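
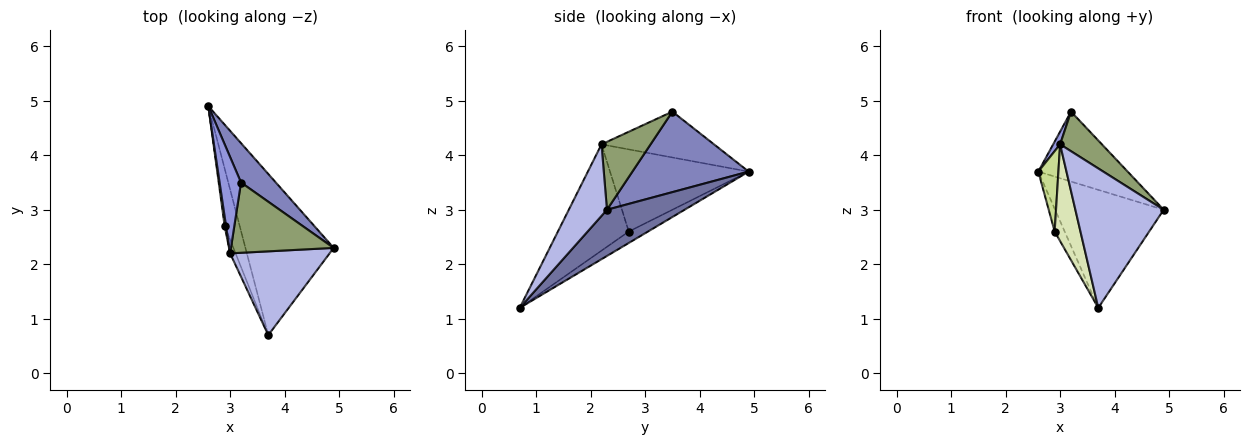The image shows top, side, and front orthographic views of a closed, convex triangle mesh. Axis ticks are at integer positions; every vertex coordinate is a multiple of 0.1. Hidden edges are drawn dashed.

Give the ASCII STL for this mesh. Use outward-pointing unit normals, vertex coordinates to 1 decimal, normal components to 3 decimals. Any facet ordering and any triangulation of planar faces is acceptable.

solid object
 facet normal 0.389 0.544 -0.743
  outer loop
   vertex 3.7 0.7 1.2
   vertex 2.6 4.9 3.7
   vertex 4.9 2.3 3.0
  endloop
 endfacet
 facet normal 0.750 0.576 0.324
  outer loop
   vertex 3.2 3.5 4.8
   vertex 4.9 2.3 3.0
   vertex 2.6 4.9 3.7
  endloop
 endfacet
 facet normal -0.905 -0.056 0.422
  outer loop
   vertex 3.0 2.2 4.2
   vertex 3.2 3.5 4.8
   vertex 2.6 4.9 3.7
  endloop
 endfacet
 facet normal 0.347 -0.804 0.483
  outer loop
   vertex 3.0 2.2 4.2
   vertex 3.7 0.7 1.2
   vertex 4.9 2.3 3.0
  endloop
 endfacet
 facet normal 0.499 -0.425 0.755
  outer loop
   vertex 3.0 2.2 4.2
   vertex 4.9 2.3 3.0
   vertex 3.2 3.5 4.8
  endloop
 endfacet
 facet normal -0.576 0.301 -0.760
  outer loop
   vertex 2.9 2.7 2.6
   vertex 2.6 4.9 3.7
   vertex 3.7 0.7 1.2
  endloop
 endfacet
 facet normal -0.990 -0.143 0.017
  outer loop
   vertex 2.9 2.7 2.6
   vertex 3.0 2.2 4.2
   vertex 2.6 4.9 3.7
  endloop
 endfacet
 facet normal -0.939 -0.342 -0.048
  outer loop
   vertex 2.9 2.7 2.6
   vertex 3.7 0.7 1.2
   vertex 3.0 2.2 4.2
  endloop
 endfacet
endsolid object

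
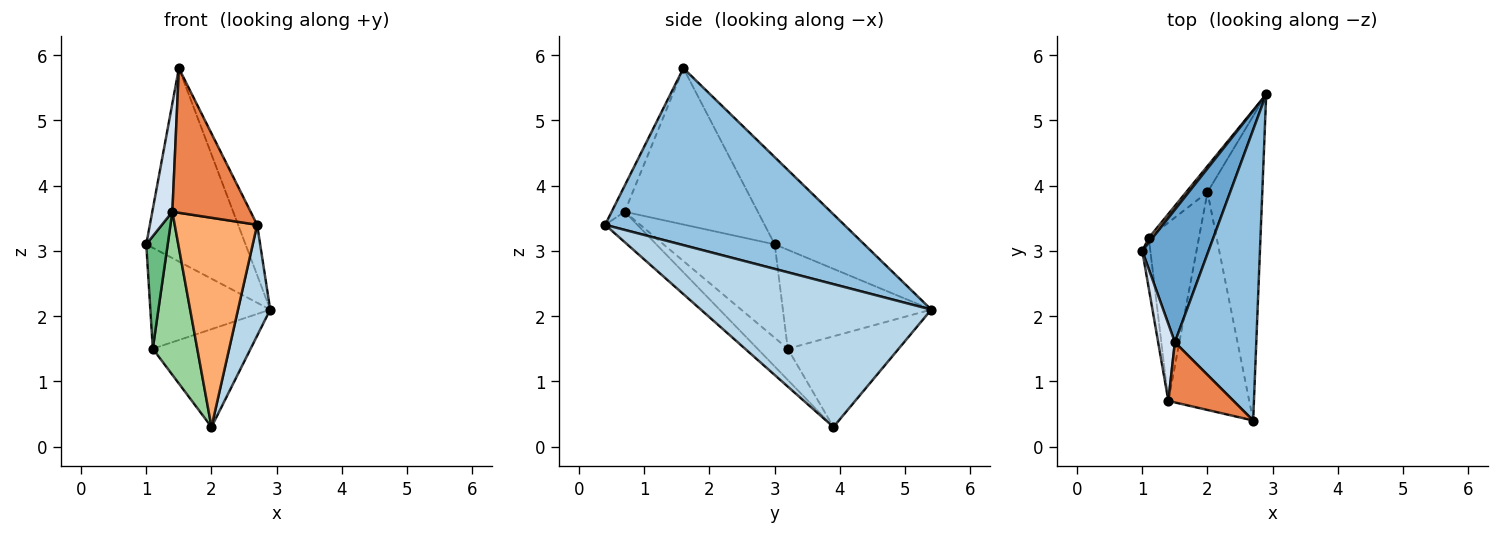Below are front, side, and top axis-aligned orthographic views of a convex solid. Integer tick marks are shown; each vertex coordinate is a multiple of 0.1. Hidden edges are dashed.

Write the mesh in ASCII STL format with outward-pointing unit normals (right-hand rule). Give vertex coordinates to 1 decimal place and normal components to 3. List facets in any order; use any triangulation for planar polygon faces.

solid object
 facet normal -0.597 0.662 0.454
  outer loop
   vertex 1.5 1.6 5.8
   vertex 2.9 5.4 2.1
   vertex 1.0 3.0 3.1
  endloop
 endfacet
 facet normal 0.906 0.072 0.417
  outer loop
   vertex 1.5 1.6 5.8
   vertex 2.7 0.4 3.4
   vertex 2.9 5.4 2.1
  endloop
 endfacet
 facet normal 0.926 -0.129 -0.355
  outer loop
   vertex 2.0 3.9 0.3
   vertex 2.9 5.4 2.1
   vertex 2.7 0.4 3.4
  endloop
 endfacet
 facet normal -0.983 -0.148 0.105
  outer loop
   vertex 1.4 0.7 3.6
   vertex 1.5 1.6 5.8
   vertex 1.0 3.0 3.1
  endloop
 endfacet
 facet normal -0.152 -0.912 0.380
  outer loop
   vertex 1.4 0.7 3.6
   vertex 2.7 0.4 3.4
   vertex 1.5 1.6 5.8
  endloop
 endfacet
 facet normal -0.261 -0.669 -0.696
  outer loop
   vertex 1.4 0.7 3.6
   vertex 2.0 3.9 0.3
   vertex 2.7 0.4 3.4
  endloop
 endfacet
 facet normal -0.778 0.628 0.030
  outer loop
   vertex 1.1 3.2 1.5
   vertex 1.0 3.0 3.1
   vertex 2.9 5.4 2.1
  endloop
 endfacet
 facet normal -0.738 0.652 -0.174
  outer loop
   vertex 1.1 3.2 1.5
   vertex 2.9 5.4 2.1
   vertex 2.0 3.9 0.3
  endloop
 endfacet
 facet normal -0.978 -0.189 -0.085
  outer loop
   vertex 1.1 3.2 1.5
   vertex 1.4 0.7 3.6
   vertex 1.0 3.0 3.1
  endloop
 endfacet
 facet normal -0.417 -0.613 -0.671
  outer loop
   vertex 1.1 3.2 1.5
   vertex 2.0 3.9 0.3
   vertex 1.4 0.7 3.6
  endloop
 endfacet
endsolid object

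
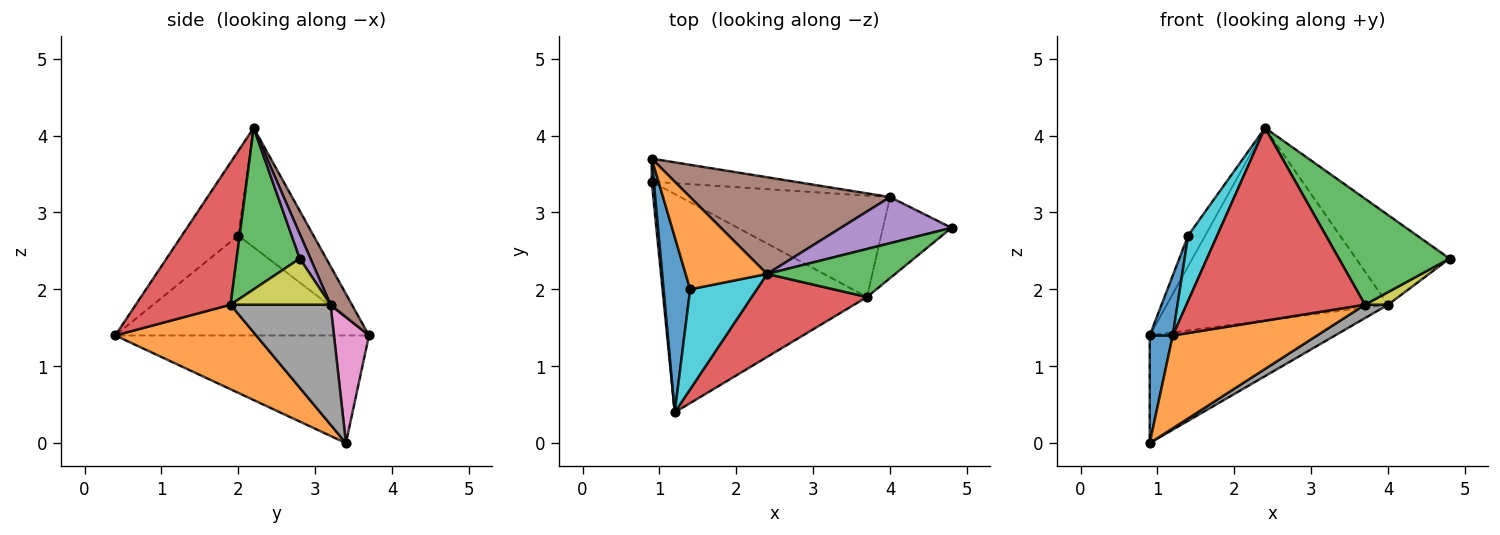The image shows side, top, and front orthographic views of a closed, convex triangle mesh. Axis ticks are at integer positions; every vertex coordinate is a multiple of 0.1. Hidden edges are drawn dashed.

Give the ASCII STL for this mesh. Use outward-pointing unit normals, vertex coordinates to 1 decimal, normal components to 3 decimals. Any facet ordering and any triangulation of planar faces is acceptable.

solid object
 facet normal -0.996 -0.091 0.019
  outer loop
   vertex 0.9 3.7 1.4
   vertex 0.9 3.4 0.0
   vertex 1.2 0.4 1.4
  endloop
 endfacet
 facet normal 0.357 -0.366 -0.860
  outer loop
   vertex 3.7 1.9 1.8
   vertex 1.2 0.4 1.4
   vertex 0.9 3.4 0.0
  endloop
 endfacet
 facet normal 0.461 -0.808 0.366
  outer loop
   vertex 3.7 1.9 1.8
   vertex 4.8 2.8 2.4
   vertex 2.4 2.2 4.1
  endloop
 endfacet
 facet normal 0.438 -0.825 0.355
  outer loop
   vertex 3.7 1.9 1.8
   vertex 2.4 2.2 4.1
   vertex 1.2 0.4 1.4
  endloop
 endfacet
 facet normal 0.101 0.885 0.455
  outer loop
   vertex 4.0 3.2 1.8
   vertex 2.4 2.2 4.1
   vertex 4.8 2.8 2.4
  endloop
 endfacet
 facet normal 0.086 0.890 0.447
  outer loop
   vertex 4.0 3.2 1.8
   vertex 0.9 3.7 1.4
   vertex 2.4 2.2 4.1
  endloop
 endfacet
 facet normal 0.182 0.962 -0.206
  outer loop
   vertex 4.0 3.2 1.8
   vertex 0.9 3.4 0.0
   vertex 0.9 3.7 1.4
  endloop
 endfacet
 facet normal 0.493 -0.114 -0.862
  outer loop
   vertex 4.0 3.2 1.8
   vertex 3.7 1.9 1.8
   vertex 0.9 3.4 0.0
  endloop
 endfacet
 facet normal 0.553 -0.128 -0.823
  outer loop
   vertex 4.0 3.2 1.8
   vertex 4.8 2.8 2.4
   vertex 3.7 1.9 1.8
  endloop
 endfacet
 facet normal -0.728 -0.375 0.574
  outer loop
   vertex 1.4 2.0 2.7
   vertex 1.2 0.4 1.4
   vertex 2.4 2.2 4.1
  endloop
 endfacet
 facet normal -0.963 -0.088 0.256
  outer loop
   vertex 1.4 2.0 2.7
   vertex 0.9 3.7 1.4
   vertex 1.2 0.4 1.4
  endloop
 endfacet
 facet normal -0.812 0.185 0.554
  outer loop
   vertex 1.4 2.0 2.7
   vertex 2.4 2.2 4.1
   vertex 0.9 3.7 1.4
  endloop
 endfacet
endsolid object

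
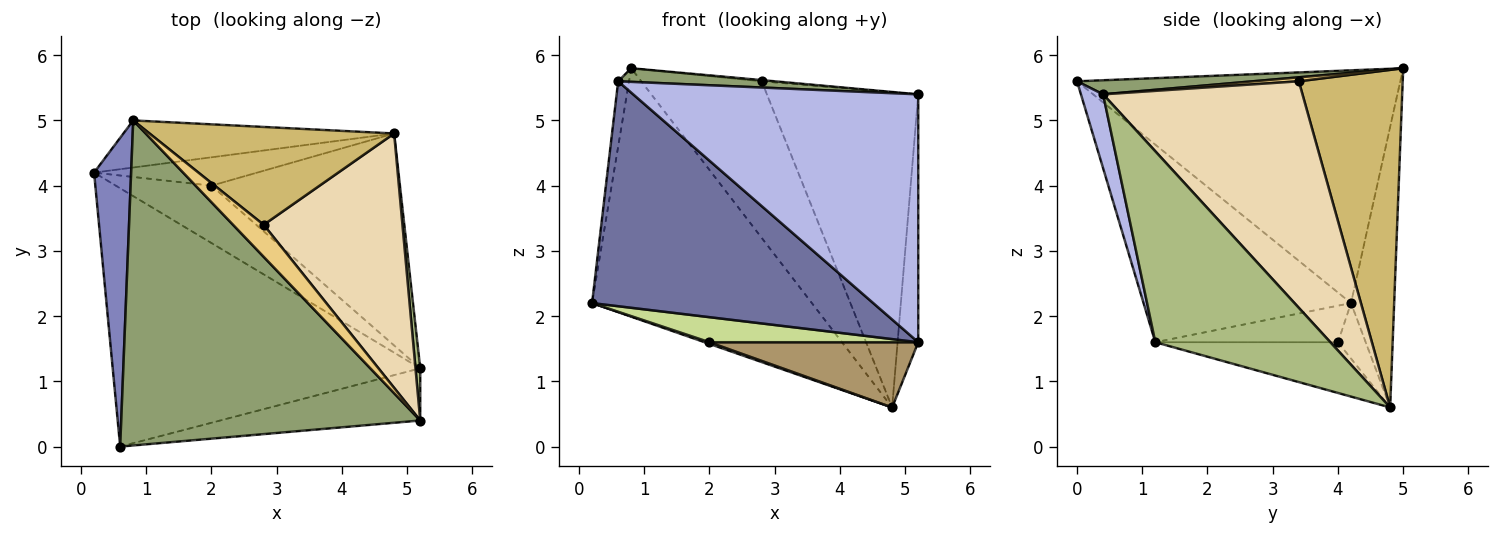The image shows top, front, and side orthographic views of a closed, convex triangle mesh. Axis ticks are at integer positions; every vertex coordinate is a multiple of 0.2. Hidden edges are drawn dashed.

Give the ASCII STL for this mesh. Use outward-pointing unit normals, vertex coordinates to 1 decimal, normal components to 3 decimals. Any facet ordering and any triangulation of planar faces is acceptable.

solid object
 facet normal -0.436 -0.591 -0.679
  outer loop
   vertex 0.6 0.0 5.6
   vertex 0.2 4.2 2.2
   vertex 5.2 1.2 1.6
  endloop
 endfacet
 facet normal -0.987 0.033 0.157
  outer loop
   vertex 0.8 5.0 5.8
   vertex 0.2 4.2 2.2
   vertex 0.6 0.0 5.6
  endloop
 endfacet
 facet normal -0.189 0.965 -0.183
  outer loop
   vertex 4.8 4.8 0.6
   vertex 0.2 4.2 2.2
   vertex 0.8 5.0 5.8
  endloop
 endfacet
 facet normal 0.076 -0.976 -0.205
  outer loop
   vertex 5.2 0.4 5.4
   vertex 0.6 0.0 5.6
   vertex 5.2 1.2 1.6
  endloop
 endfacet
 facet normal 0.047 -0.042 0.998
  outer loop
   vertex 5.2 0.4 5.4
   vertex 0.8 5.0 5.8
   vertex 0.6 0.0 5.6
  endloop
 endfacet
 facet normal 0.993 0.117 0.025
  outer loop
   vertex 5.2 0.4 5.4
   vertex 5.2 1.2 1.6
   vertex 4.8 4.8 0.6
  endloop
 endfacet
 facet normal -0.330 -0.377 -0.865
  outer loop
   vertex 2.0 4.0 1.6
   vertex 5.2 1.2 1.6
   vertex 0.2 4.2 2.2
  endloop
 endfacet
 facet normal -0.321 -0.057 -0.945
  outer loop
   vertex 2.0 4.0 1.6
   vertex 0.2 4.2 2.2
   vertex 4.8 4.8 0.6
  endloop
 endfacet
 facet normal -0.249 -0.285 -0.926
  outer loop
   vertex 2.0 4.0 1.6
   vertex 4.8 4.8 0.6
   vertex 5.2 1.2 1.6
  endloop
 endfacet
 facet normal 0.590 0.684 0.428
  outer loop
   vertex 2.8 3.4 5.6
   vertex 4.8 4.8 0.6
   vertex 0.8 5.0 5.8
  endloop
 endfacet
 facet normal 0.128 0.037 0.991
  outer loop
   vertex 2.8 3.4 5.6
   vertex 0.8 5.0 5.8
   vertex 5.2 0.4 5.4
  endloop
 endfacet
 facet normal 0.716 0.543 0.438
  outer loop
   vertex 2.8 3.4 5.6
   vertex 5.2 0.4 5.4
   vertex 4.8 4.8 0.6
  endloop
 endfacet
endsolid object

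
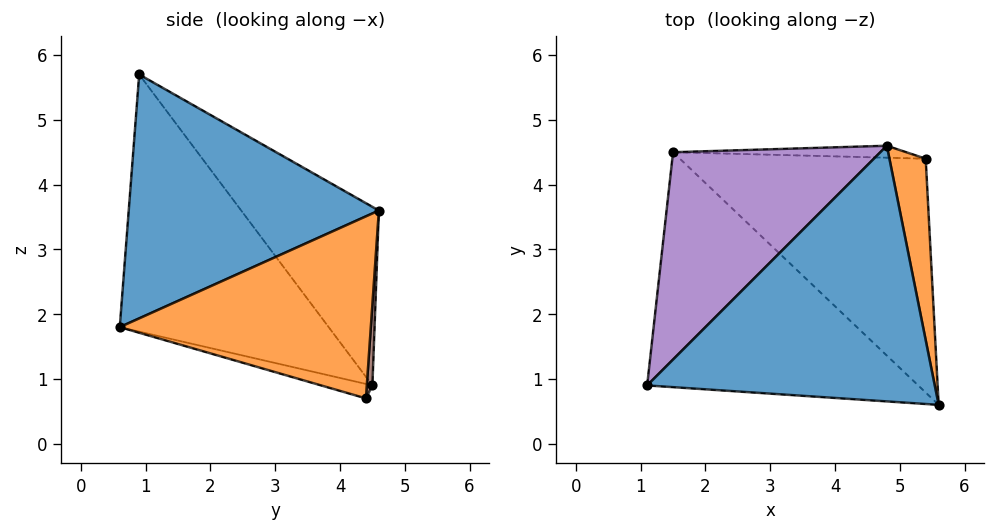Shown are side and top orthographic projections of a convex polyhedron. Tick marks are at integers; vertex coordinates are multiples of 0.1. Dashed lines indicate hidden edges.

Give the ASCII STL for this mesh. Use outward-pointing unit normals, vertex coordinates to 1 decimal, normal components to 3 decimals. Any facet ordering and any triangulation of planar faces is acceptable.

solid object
 facet normal 0.632 -0.209 0.746
  outer loop
   vertex 4.8 4.6 3.6
   vertex 1.1 0.9 5.7
   vertex 5.6 0.6 1.8
  endloop
 endfacet
 facet normal 0.975 0.108 0.194
  outer loop
   vertex 5.4 4.4 0.7
   vertex 4.8 4.6 3.6
   vertex 5.6 0.6 1.8
  endloop
 endfacet
 facet normal -0.514 -0.665 -0.542
  outer loop
   vertex 1.5 4.5 0.9
   vertex 5.6 0.6 1.8
   vertex 1.1 0.9 5.7
  endloop
 endfacet
 facet normal -0.056 -0.280 -0.958
  outer loop
   vertex 1.5 4.5 0.9
   vertex 5.4 4.4 0.7
   vertex 5.6 0.6 1.8
  endloop
 endfacet
 facet normal -0.443 0.735 0.514
  outer loop
   vertex 1.5 4.5 0.9
   vertex 1.1 0.9 5.7
   vertex 4.8 4.6 3.6
  endloop
 endfacet
 facet normal 0.022 0.998 -0.064
  outer loop
   vertex 1.5 4.5 0.9
   vertex 4.8 4.6 3.6
   vertex 5.4 4.4 0.7
  endloop
 endfacet
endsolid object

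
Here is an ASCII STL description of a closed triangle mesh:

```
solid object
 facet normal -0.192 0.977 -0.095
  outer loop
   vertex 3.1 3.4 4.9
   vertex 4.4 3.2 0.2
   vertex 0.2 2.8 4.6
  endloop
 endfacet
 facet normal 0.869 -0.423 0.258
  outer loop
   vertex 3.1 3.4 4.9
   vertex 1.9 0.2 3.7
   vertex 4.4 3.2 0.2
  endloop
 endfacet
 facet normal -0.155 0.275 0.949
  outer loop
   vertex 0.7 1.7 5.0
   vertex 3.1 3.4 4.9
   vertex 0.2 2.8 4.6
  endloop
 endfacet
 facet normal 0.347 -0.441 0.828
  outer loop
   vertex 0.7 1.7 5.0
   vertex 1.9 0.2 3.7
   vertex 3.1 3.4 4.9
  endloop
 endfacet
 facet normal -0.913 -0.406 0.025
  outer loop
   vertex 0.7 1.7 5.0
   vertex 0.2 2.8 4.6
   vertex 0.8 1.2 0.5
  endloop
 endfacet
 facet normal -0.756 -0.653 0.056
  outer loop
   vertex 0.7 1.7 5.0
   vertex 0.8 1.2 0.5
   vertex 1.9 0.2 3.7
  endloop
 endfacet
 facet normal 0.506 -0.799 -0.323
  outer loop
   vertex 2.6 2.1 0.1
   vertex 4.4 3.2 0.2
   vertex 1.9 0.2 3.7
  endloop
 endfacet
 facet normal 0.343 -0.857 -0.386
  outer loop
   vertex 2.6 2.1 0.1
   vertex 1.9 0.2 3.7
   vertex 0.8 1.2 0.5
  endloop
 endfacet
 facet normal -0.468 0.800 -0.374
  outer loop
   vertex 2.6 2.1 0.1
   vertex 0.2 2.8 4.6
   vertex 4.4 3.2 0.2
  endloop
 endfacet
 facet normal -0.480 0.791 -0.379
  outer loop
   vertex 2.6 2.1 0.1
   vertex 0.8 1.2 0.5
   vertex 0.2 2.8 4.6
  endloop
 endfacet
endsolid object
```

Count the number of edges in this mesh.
15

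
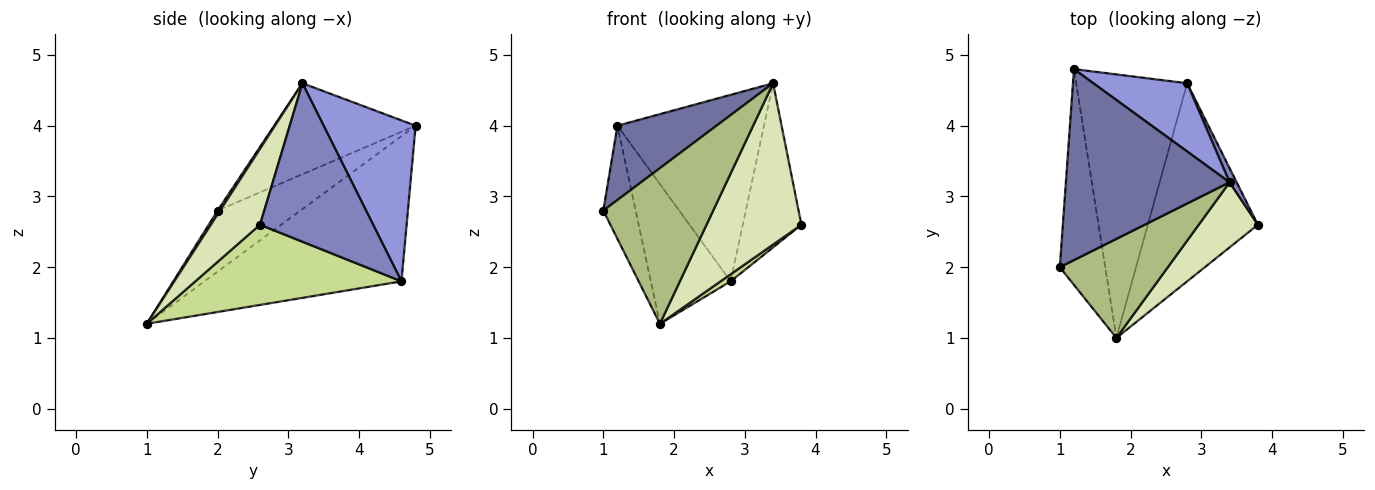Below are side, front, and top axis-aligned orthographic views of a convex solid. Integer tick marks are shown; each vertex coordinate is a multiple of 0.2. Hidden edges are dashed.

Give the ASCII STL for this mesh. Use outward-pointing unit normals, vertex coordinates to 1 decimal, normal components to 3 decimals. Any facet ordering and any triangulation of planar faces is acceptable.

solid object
 facet normal -0.460 -0.322 0.828
  outer loop
   vertex 3.4 3.2 4.6
   vertex 1.2 4.8 4.0
   vertex 1.0 2.0 2.8
  endloop
 endfacet
 facet normal 0.887 0.459 0.040
  outer loop
   vertex 2.8 4.6 1.8
   vertex 3.4 3.2 4.6
   vertex 3.8 2.6 2.6
  endloop
 endfacet
 facet normal 0.508 0.809 0.296
  outer loop
   vertex 2.8 4.6 1.8
   vertex 1.2 4.8 4.0
   vertex 3.4 3.2 4.6
  endloop
 endfacet
 facet normal -0.766 0.299 -0.570
  outer loop
   vertex 1.8 1.0 1.2
   vertex 1.0 2.0 2.8
   vertex 1.2 4.8 4.0
  endloop
 endfacet
 facet normal -0.756 0.306 -0.578
  outer loop
   vertex 1.8 1.0 1.2
   vertex 1.2 4.8 4.0
   vertex 2.8 4.6 1.8
  endloop
 endfacet
 facet normal 0.019 -0.844 0.537
  outer loop
   vertex 1.8 1.0 1.2
   vertex 3.4 3.2 4.6
   vertex 1.0 2.0 2.8
  endloop
 endfacet
 facet normal 0.589 -0.029 -0.808
  outer loop
   vertex 1.8 1.0 1.2
   vertex 2.8 4.6 1.8
   vertex 3.8 2.6 2.6
  endloop
 endfacet
 facet normal 0.433 -0.836 0.337
  outer loop
   vertex 1.8 1.0 1.2
   vertex 3.8 2.6 2.6
   vertex 3.4 3.2 4.6
  endloop
 endfacet
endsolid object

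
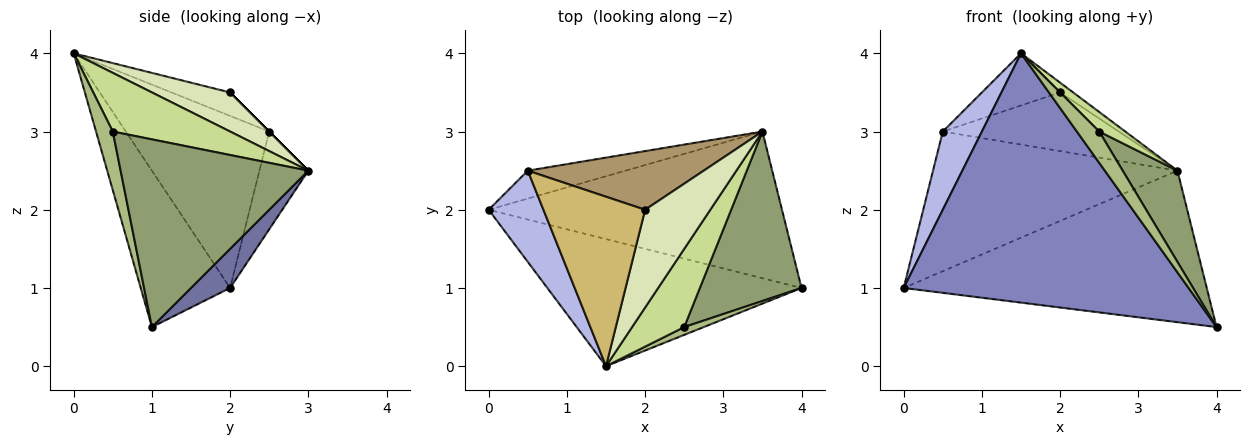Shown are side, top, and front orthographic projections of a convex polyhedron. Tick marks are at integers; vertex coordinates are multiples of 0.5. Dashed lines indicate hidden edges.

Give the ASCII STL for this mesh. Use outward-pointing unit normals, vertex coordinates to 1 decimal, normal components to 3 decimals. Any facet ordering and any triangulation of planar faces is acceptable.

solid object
 facet normal 0.092 0.716 -0.692
  outer loop
   vertex 3.5 3.0 2.5
   vertex 4.0 1.0 0.5
   vertex 0.0 2.0 1.0
  endloop
 endfacet
 facet normal -0.269 -0.858 -0.437
  outer loop
   vertex 1.5 0.0 4.0
   vertex 0.0 2.0 1.0
   vertex 4.0 1.0 0.5
  endloop
 endfacet
 facet normal -0.192 0.962 -0.192
  outer loop
   vertex 0.5 2.5 3.0
   vertex 3.5 3.0 2.5
   vertex 0.0 2.0 1.0
  endloop
 endfacet
 facet normal -0.922 -0.252 0.293
  outer loop
   vertex 0.5 2.5 3.0
   vertex 0.0 2.0 1.0
   vertex 1.5 0.0 4.0
  endloop
 endfacet
 facet normal 0.852 -0.248 0.461
  outer loop
   vertex 2.5 0.5 3.0
   vertex 4.0 1.0 0.5
   vertex 3.5 3.0 2.5
  endloop
 endfacet
 facet normal 0.588 -0.784 0.196
  outer loop
   vertex 2.5 0.5 3.0
   vertex 1.5 0.0 4.0
   vertex 4.0 1.0 0.5
  endloop
 endfacet
 facet normal 0.737 -0.164 0.655
  outer loop
   vertex 2.5 0.5 3.0
   vertex 3.5 3.0 2.5
   vertex 1.5 0.0 4.0
  endloop
 endfacet
 facet normal 0.513 0.085 0.854
  outer loop
   vertex 2.0 2.0 3.5
   vertex 1.5 0.0 4.0
   vertex 3.5 3.0 2.5
  endloop
 endfacet
 facet normal 0.000 0.707 0.707
  outer loop
   vertex 2.0 2.0 3.5
   vertex 3.5 3.0 2.5
   vertex 0.5 2.5 3.0
  endloop
 endfacet
 facet normal -0.215 0.287 0.933
  outer loop
   vertex 2.0 2.0 3.5
   vertex 0.5 2.5 3.0
   vertex 1.5 0.0 4.0
  endloop
 endfacet
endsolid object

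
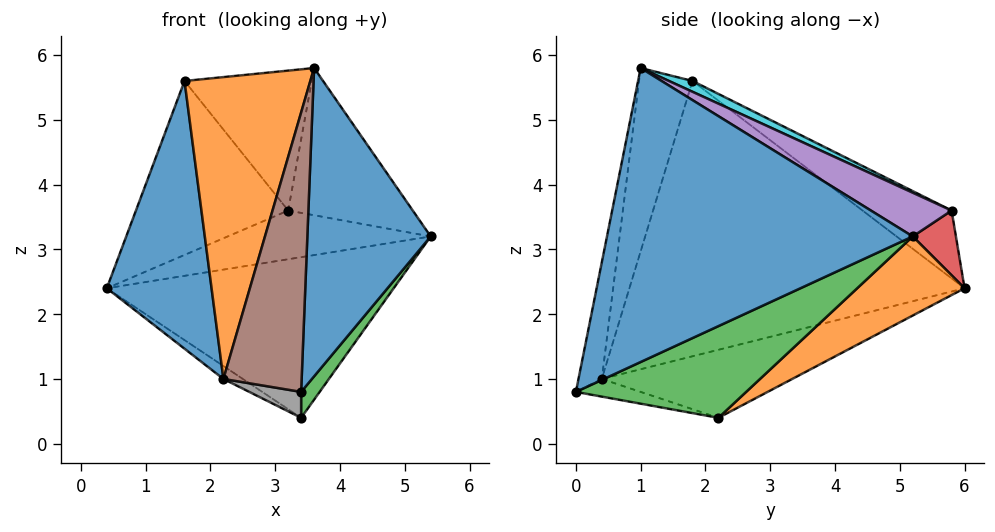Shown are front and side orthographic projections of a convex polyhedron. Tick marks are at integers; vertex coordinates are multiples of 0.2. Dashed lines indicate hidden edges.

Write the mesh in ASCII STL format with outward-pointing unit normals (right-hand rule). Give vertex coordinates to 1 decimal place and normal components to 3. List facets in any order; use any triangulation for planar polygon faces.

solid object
 facet normal 0.927 -0.374 0.038
  outer loop
   vertex 3.6 1.0 5.8
   vertex 3.4 0.0 0.8
   vertex 5.4 5.2 3.2
  endloop
 endfacet
 facet normal 0.219 0.584 -0.782
  outer loop
   vertex 3.4 2.2 0.4
   vertex 0.4 6.0 2.4
   vertex 5.4 5.2 3.2
  endloop
 endfacet
 facet normal 0.855 -0.093 -0.511
  outer loop
   vertex 3.4 2.2 0.4
   vertex 5.4 5.2 3.2
   vertex 3.4 0.0 0.8
  endloop
 endfacet
 facet normal 0.198 0.931 -0.307
  outer loop
   vertex 3.2 5.8 3.6
   vertex 5.4 5.2 3.2
   vertex 0.4 6.0 2.4
  endloop
 endfacet
 facet normal 0.272 0.420 0.866
  outer loop
   vertex 3.2 5.8 3.6
   vertex 3.6 1.0 5.8
   vertex 5.4 5.2 3.2
  endloop
 endfacet
 facet normal -0.280 -0.939 0.199
  outer loop
   vertex 2.2 0.4 1.0
   vertex 3.4 0.0 0.8
   vertex 3.6 1.0 5.8
  endloop
 endfacet
 facet normal -0.508 0.052 -0.860
  outer loop
   vertex 2.2 0.4 1.0
   vertex 0.4 6.0 2.4
   vertex 3.4 2.2 0.4
  endloop
 endfacet
 facet normal -0.218 -0.175 -0.960
  outer loop
   vertex 2.2 0.4 1.0
   vertex 3.4 2.2 0.4
   vertex 3.4 0.0 0.8
  endloop
 endfacet
 facet normal -0.305 0.521 0.798
  outer loop
   vertex 1.6 1.8 5.6
   vertex 3.2 5.8 3.6
   vertex 0.4 6.0 2.4
  endloop
 endfacet
 facet normal 0.078 0.421 0.904
  outer loop
   vertex 1.6 1.8 5.6
   vertex 3.6 1.0 5.8
   vertex 3.2 5.8 3.6
  endloop
 endfacet
 facet normal -0.954 -0.298 -0.034
  outer loop
   vertex 1.6 1.8 5.6
   vertex 0.4 6.0 2.4
   vertex 2.2 0.4 1.0
  endloop
 endfacet
 facet normal -0.381 -0.897 0.223
  outer loop
   vertex 1.6 1.8 5.6
   vertex 2.2 0.4 1.0
   vertex 3.6 1.0 5.8
  endloop
 endfacet
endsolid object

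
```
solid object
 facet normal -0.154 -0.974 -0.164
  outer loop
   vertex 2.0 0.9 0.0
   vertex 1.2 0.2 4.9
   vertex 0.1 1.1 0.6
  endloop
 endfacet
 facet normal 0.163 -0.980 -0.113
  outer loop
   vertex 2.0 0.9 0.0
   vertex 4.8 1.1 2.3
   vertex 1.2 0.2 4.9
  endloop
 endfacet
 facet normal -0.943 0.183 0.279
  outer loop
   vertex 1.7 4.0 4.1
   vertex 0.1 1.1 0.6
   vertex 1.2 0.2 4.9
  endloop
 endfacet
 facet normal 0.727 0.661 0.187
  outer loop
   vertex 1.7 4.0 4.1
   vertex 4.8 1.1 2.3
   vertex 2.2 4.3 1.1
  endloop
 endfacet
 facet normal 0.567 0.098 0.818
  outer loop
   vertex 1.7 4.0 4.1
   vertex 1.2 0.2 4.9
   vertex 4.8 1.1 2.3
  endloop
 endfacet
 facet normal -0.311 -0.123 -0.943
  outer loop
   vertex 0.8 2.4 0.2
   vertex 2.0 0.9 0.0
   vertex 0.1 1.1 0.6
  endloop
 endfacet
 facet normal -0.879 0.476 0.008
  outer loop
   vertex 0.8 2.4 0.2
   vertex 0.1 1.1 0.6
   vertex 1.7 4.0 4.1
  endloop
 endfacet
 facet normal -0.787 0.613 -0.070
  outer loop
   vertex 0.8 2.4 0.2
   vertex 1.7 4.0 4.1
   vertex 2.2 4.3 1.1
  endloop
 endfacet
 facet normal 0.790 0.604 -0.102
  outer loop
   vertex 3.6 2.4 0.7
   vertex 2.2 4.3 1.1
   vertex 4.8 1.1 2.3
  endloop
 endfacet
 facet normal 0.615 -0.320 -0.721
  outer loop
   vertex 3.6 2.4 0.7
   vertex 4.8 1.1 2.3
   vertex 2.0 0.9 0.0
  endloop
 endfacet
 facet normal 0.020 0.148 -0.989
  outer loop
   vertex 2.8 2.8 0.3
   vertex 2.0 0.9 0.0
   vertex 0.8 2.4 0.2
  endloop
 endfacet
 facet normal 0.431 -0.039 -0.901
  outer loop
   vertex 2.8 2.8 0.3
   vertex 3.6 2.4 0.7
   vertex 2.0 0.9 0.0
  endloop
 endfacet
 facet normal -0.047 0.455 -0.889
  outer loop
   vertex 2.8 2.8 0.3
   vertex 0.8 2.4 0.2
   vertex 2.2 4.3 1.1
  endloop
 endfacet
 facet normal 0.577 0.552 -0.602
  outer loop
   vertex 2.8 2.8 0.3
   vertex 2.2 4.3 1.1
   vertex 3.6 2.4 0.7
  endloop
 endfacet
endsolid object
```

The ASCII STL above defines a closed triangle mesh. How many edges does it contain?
21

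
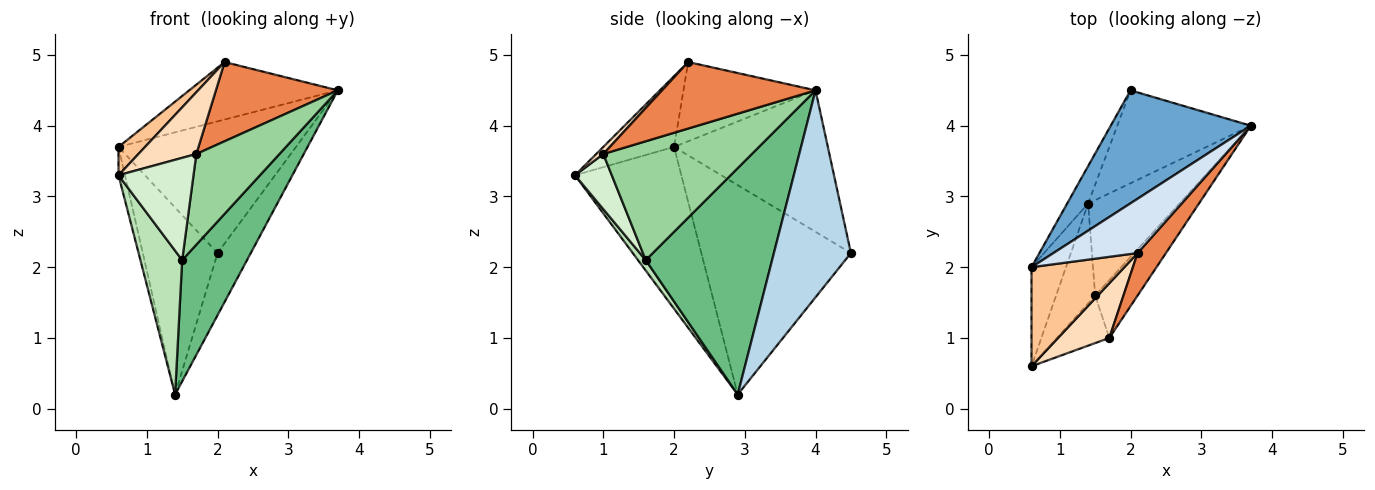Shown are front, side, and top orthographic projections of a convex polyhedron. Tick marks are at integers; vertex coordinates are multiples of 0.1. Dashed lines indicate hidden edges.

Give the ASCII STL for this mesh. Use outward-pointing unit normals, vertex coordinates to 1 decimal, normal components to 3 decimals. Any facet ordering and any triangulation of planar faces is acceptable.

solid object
 facet normal -0.549 0.634 0.544
  outer loop
   vertex 2.0 4.5 2.2
   vertex 0.6 2.0 3.7
   vertex 3.7 4.0 4.5
  endloop
 endfacet
 facet normal -0.891 0.445 -0.089
  outer loop
   vertex 1.4 2.9 0.2
   vertex 0.6 2.0 3.7
   vertex 2.0 4.5 2.2
  endloop
 endfacet
 facet normal 0.790 0.341 -0.510
  outer loop
   vertex 1.4 2.9 0.2
   vertex 2.0 4.5 2.2
   vertex 3.7 4.0 4.5
  endloop
 endfacet
 facet normal -0.543 0.611 0.577
  outer loop
   vertex 2.1 2.2 4.9
   vertex 3.7 4.0 4.5
   vertex 0.6 2.0 3.7
  endloop
 endfacet
 facet normal 0.743 -0.590 0.316
  outer loop
   vertex 2.1 2.2 4.9
   vertex 1.7 1.0 3.6
   vertex 3.7 4.0 4.5
  endloop
 endfacet
 facet normal -0.976 0.059 -0.208
  outer loop
   vertex 0.6 0.6 3.3
   vertex 0.6 2.0 3.7
   vertex 1.4 2.9 0.2
  endloop
 endfacet
 facet normal -0.591 -0.222 0.776
  outer loop
   vertex 0.6 0.6 3.3
   vertex 2.1 2.2 4.9
   vertex 0.6 2.0 3.7
  endloop
 endfacet
 facet normal 0.091 -0.746 0.660
  outer loop
   vertex 0.6 0.6 3.3
   vertex 1.7 1.0 3.6
   vertex 2.1 2.2 4.9
  endloop
 endfacet
 facet normal 0.837 -0.430 -0.338
  outer loop
   vertex 1.5 1.6 2.1
   vertex 1.4 2.9 0.2
   vertex 3.7 4.0 4.5
  endloop
 endfacet
 facet normal 0.833 -0.466 -0.298
  outer loop
   vertex 1.5 1.6 2.1
   vertex 3.7 4.0 4.5
   vertex 1.7 1.0 3.6
  endloop
 endfacet
 facet normal 0.151 -0.812 -0.564
  outer loop
   vertex 1.5 1.6 2.1
   vertex 0.6 0.6 3.3
   vertex 1.4 2.9 0.2
  endloop
 endfacet
 facet normal 0.406 -0.828 -0.386
  outer loop
   vertex 1.5 1.6 2.1
   vertex 1.7 1.0 3.6
   vertex 0.6 0.6 3.3
  endloop
 endfacet
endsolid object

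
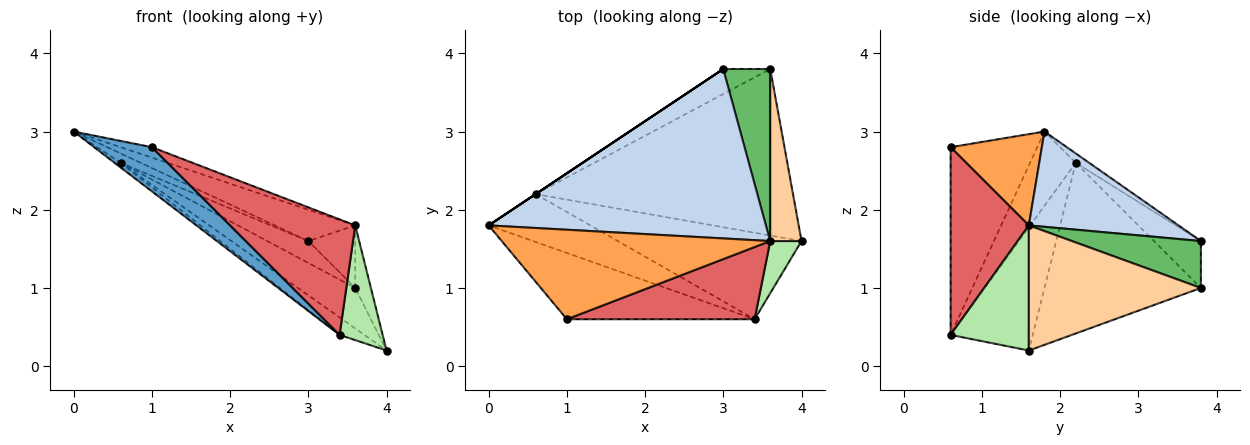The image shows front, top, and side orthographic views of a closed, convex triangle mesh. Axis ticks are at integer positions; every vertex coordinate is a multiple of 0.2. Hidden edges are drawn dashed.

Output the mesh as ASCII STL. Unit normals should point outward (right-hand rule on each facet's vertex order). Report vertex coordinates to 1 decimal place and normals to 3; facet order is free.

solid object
 facet normal -0.640 -0.426 -0.640
  outer loop
   vertex 3.4 0.6 0.4
   vertex 1.0 0.6 2.8
   vertex 0.0 1.8 3.0
  endloop
 endfacet
 facet normal 0.320 0.172 0.932
  outer loop
   vertex 3.6 1.6 1.8
   vertex 3.0 3.8 1.6
   vertex 0.0 1.8 3.0
  endloop
 endfacet
 facet normal 0.320 0.110 0.941
  outer loop
   vertex 3.6 1.6 1.8
   vertex 0.0 1.8 3.0
   vertex 1.0 0.6 2.8
  endloop
 endfacet
 facet normal 0.966 0.088 0.242
  outer loop
   vertex 3.6 1.6 1.8
   vertex 4.0 1.6 0.2
   vertex 3.6 3.8 1.0
  endloop
 endfacet
 facet normal 0.685 0.249 0.685
  outer loop
   vertex 3.6 1.6 1.8
   vertex 3.6 3.8 1.0
   vertex 3.0 3.8 1.6
  endloop
 endfacet
 facet normal 0.856 -0.471 0.214
  outer loop
   vertex 3.6 1.6 1.8
   vertex 3.4 0.6 0.4
   vertex 4.0 1.6 0.2
  endloop
 endfacet
 facet normal 0.468 -0.749 0.468
  outer loop
   vertex 3.6 1.6 1.8
   vertex 1.0 0.6 2.8
   vertex 3.4 0.6 0.4
  endloop
 endfacet
 facet normal -0.542 0.199 -0.817
  outer loop
   vertex 0.6 2.2 2.6
   vertex 3.6 3.8 1.0
   vertex 4.0 1.6 0.2
  endloop
 endfacet
 facet normal -0.588 0.077 -0.805
  outer loop
   vertex 0.6 2.2 2.6
   vertex 3.4 0.6 0.4
   vertex 0.0 1.8 3.0
  endloop
 endfacet
 facet normal -0.549 0.166 -0.819
  outer loop
   vertex 0.6 2.2 2.6
   vertex 4.0 1.6 0.2
   vertex 3.4 0.6 0.4
  endloop
 endfacet
 facet normal -0.555 0.832 0.000
  outer loop
   vertex 0.6 2.2 2.6
   vertex 0.0 1.8 3.0
   vertex 3.0 3.8 1.6
  endloop
 endfacet
 facet normal -0.601 0.526 -0.601
  outer loop
   vertex 0.6 2.2 2.6
   vertex 3.0 3.8 1.6
   vertex 3.6 3.8 1.0
  endloop
 endfacet
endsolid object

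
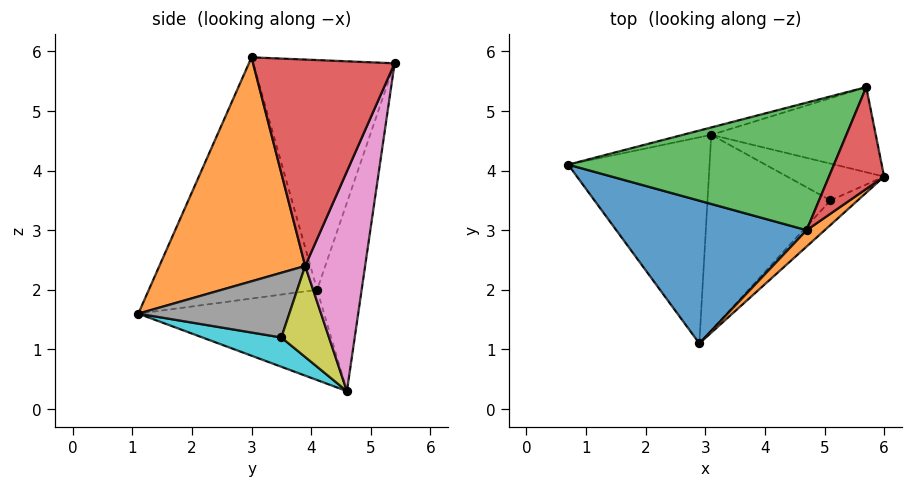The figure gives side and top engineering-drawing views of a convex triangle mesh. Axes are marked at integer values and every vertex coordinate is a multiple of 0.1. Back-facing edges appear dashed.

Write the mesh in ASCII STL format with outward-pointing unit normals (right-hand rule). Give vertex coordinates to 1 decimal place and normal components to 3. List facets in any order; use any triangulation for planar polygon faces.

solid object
 facet normal -0.656 -0.550 0.517
  outer loop
   vertex 4.7 3.0 5.9
   vertex 0.7 4.1 2.0
   vertex 2.9 1.1 1.6
  endloop
 endfacet
 facet normal 0.662 -0.748 0.053
  outer loop
   vertex 4.7 3.0 5.9
   vertex 2.9 1.1 1.6
   vertex 6.0 3.9 2.4
  endloop
 endfacet
 facet normal -0.626 0.291 0.724
  outer loop
   vertex 5.7 5.4 5.8
   vertex 0.7 4.1 2.0
   vertex 4.7 3.0 5.9
  endloop
 endfacet
 facet normal 0.900 -0.365 0.240
  outer loop
   vertex 5.7 5.4 5.8
   vertex 4.7 3.0 5.9
   vertex 6.0 3.9 2.4
  endloop
 endfacet
 facet normal -0.518 -0.272 -0.811
  outer loop
   vertex 3.1 4.6 0.3
   vertex 2.9 1.1 1.6
   vertex 0.7 4.1 2.0
  endloop
 endfacet
 facet normal -0.227 0.973 -0.034
  outer loop
   vertex 3.1 4.6 0.3
   vertex 0.7 4.1 2.0
   vertex 5.7 5.4 5.8
  endloop
 endfacet
 facet normal 0.440 0.835 -0.330
  outer loop
   vertex 3.1 4.6 0.3
   vertex 5.7 5.4 5.8
   vertex 6.0 3.9 2.4
  endloop
 endfacet
 facet normal 0.682 -0.673 -0.287
  outer loop
   vertex 5.1 3.5 1.2
   vertex 6.0 3.9 2.4
   vertex 2.9 1.1 1.6
  endloop
 endfacet
 facet normal 0.574 0.544 -0.612
  outer loop
   vertex 5.1 3.5 1.2
   vertex 3.1 4.6 0.3
   vertex 6.0 3.9 2.4
  endloop
 endfacet
 facet normal 0.217 -0.351 -0.911
  outer loop
   vertex 5.1 3.5 1.2
   vertex 2.9 1.1 1.6
   vertex 3.1 4.6 0.3
  endloop
 endfacet
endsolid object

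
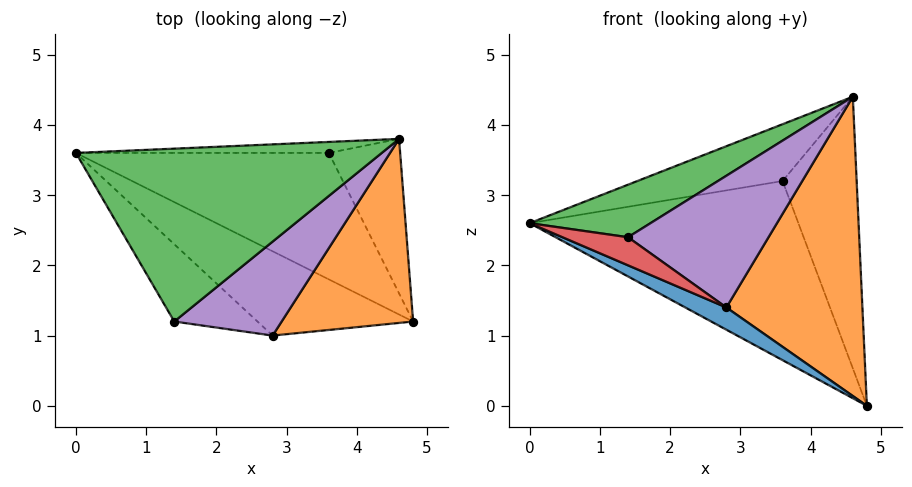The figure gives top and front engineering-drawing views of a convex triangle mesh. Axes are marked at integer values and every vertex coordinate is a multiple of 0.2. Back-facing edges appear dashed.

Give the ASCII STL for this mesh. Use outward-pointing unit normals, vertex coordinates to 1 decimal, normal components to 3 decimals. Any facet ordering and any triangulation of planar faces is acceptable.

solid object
 facet normal -0.546 -0.214 -0.810
  outer loop
   vertex 2.8 1.0 1.4
   vertex 0.0 3.6 2.6
   vertex 4.8 1.2 0.0
  endloop
 endfacet
 facet normal 0.412 -0.776 0.477
  outer loop
   vertex 2.8 1.0 1.4
   vertex 4.8 1.2 0.0
   vertex 4.6 3.8 4.4
  endloop
 endfacet
 facet normal -0.340 -0.273 0.900
  outer loop
   vertex 1.4 1.2 2.4
   vertex 4.6 3.8 4.4
   vertex 0.0 3.6 2.6
  endloop
 endfacet
 facet normal -0.584 -0.277 -0.763
  outer loop
   vertex 1.4 1.2 2.4
   vertex 0.0 3.6 2.6
   vertex 2.8 1.0 1.4
  endloop
 endfacet
 facet normal 0.286 -0.780 0.556
  outer loop
   vertex 1.4 1.2 2.4
   vertex 2.8 1.0 1.4
   vertex 4.6 3.8 4.4
  endloop
 endfacet
 facet normal 0.096 0.813 -0.574
  outer loop
   vertex 3.6 3.6 3.2
   vertex 4.8 1.2 0.0
   vertex 0.0 3.6 2.6
  endloop
 endfacet
 facet normal 0.032 0.981 -0.190
  outer loop
   vertex 3.6 3.6 3.2
   vertex 0.0 3.6 2.6
   vertex 4.6 3.8 4.4
  endloop
 endfacet
 facet normal 0.387 0.801 -0.456
  outer loop
   vertex 3.6 3.6 3.2
   vertex 4.6 3.8 4.4
   vertex 4.8 1.2 0.0
  endloop
 endfacet
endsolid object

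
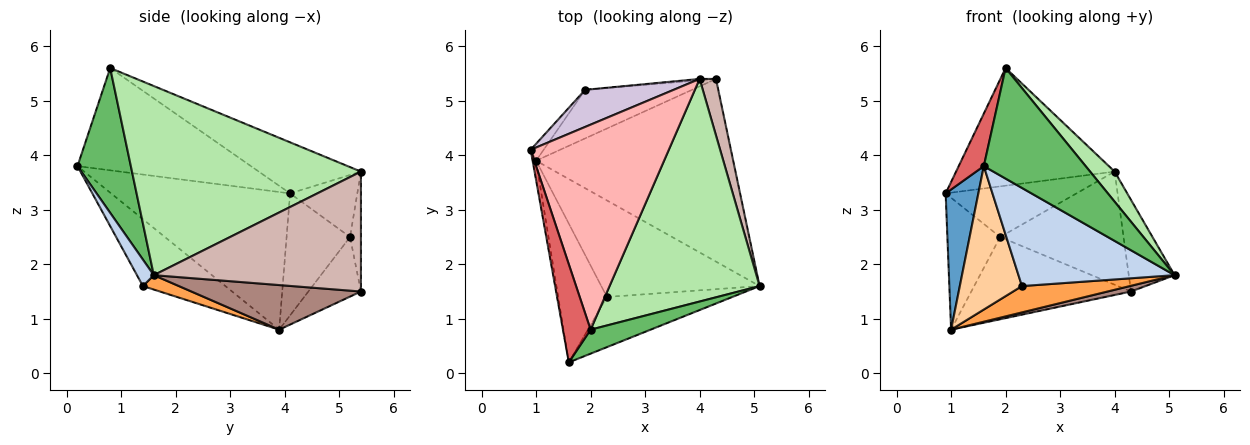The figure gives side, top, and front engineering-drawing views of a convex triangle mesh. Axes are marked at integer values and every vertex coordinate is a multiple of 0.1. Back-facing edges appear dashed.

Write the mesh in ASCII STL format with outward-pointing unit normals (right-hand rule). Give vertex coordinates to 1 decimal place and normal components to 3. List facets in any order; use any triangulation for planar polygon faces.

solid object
 facet normal -0.983 -0.180 -0.025
  outer loop
   vertex 1.0 3.9 0.8
   vertex 1.6 0.2 3.8
   vertex 0.9 4.1 3.3
  endloop
 endfacet
 facet normal 0.096 -0.886 -0.453
  outer loop
   vertex 2.3 1.4 1.6
   vertex 5.1 1.6 1.8
   vertex 1.6 0.2 3.8
  endloop
 endfacet
 facet normal 0.087 -0.262 -0.961
  outer loop
   vertex 2.3 1.4 1.6
   vertex 1.0 3.9 0.8
   vertex 5.1 1.6 1.8
  endloop
 endfacet
 facet normal -0.690 -0.520 -0.503
  outer loop
   vertex 2.3 1.4 1.6
   vertex 1.6 0.2 3.8
   vertex 1.0 3.9 0.8
  endloop
 endfacet
 facet normal 0.456 -0.870 0.189
  outer loop
   vertex 2.0 0.8 5.6
   vertex 1.6 0.2 3.8
   vertex 5.1 1.6 1.8
  endloop
 endfacet
 facet normal 0.781 -0.084 0.619
  outer loop
   vertex 2.0 0.8 5.6
   vertex 5.1 1.6 1.8
   vertex 4.0 5.4 3.7
  endloop
 endfacet
 facet normal -0.956 -0.138 0.259
  outer loop
   vertex 2.0 0.8 5.6
   vertex 0.9 4.1 3.3
   vertex 1.6 0.2 3.8
  endloop
 endfacet
 facet normal -0.305 0.474 0.826
  outer loop
   vertex 2.0 0.8 5.6
   vertex 4.0 5.4 3.7
   vertex 0.9 4.1 3.3
  endloop
 endfacet
 facet normal -0.766 0.637 -0.082
  outer loop
   vertex 1.9 5.2 2.5
   vertex 1.0 3.9 0.8
   vertex 0.9 4.1 3.3
  endloop
 endfacet
 facet normal -0.383 0.745 0.546
  outer loop
   vertex 1.9 5.2 2.5
   vertex 0.9 4.1 3.3
   vertex 4.0 5.4 3.7
  endloop
 endfacet
 facet normal 0.221 -0.031 -0.975
  outer loop
   vertex 4.3 5.4 1.5
   vertex 5.1 1.6 1.8
   vertex 1.0 3.9 0.8
  endloop
 endfacet
 facet normal 0.968 0.214 0.132
  outer loop
   vertex 4.3 5.4 1.5
   vertex 4.0 5.4 3.7
   vertex 5.1 1.6 1.8
  endloop
 endfacet
 facet normal -0.273 0.828 -0.489
  outer loop
   vertex 4.3 5.4 1.5
   vertex 1.0 3.9 0.8
   vertex 1.9 5.2 2.5
  endloop
 endfacet
 facet normal -0.088 0.996 -0.012
  outer loop
   vertex 4.3 5.4 1.5
   vertex 1.9 5.2 2.5
   vertex 4.0 5.4 3.7
  endloop
 endfacet
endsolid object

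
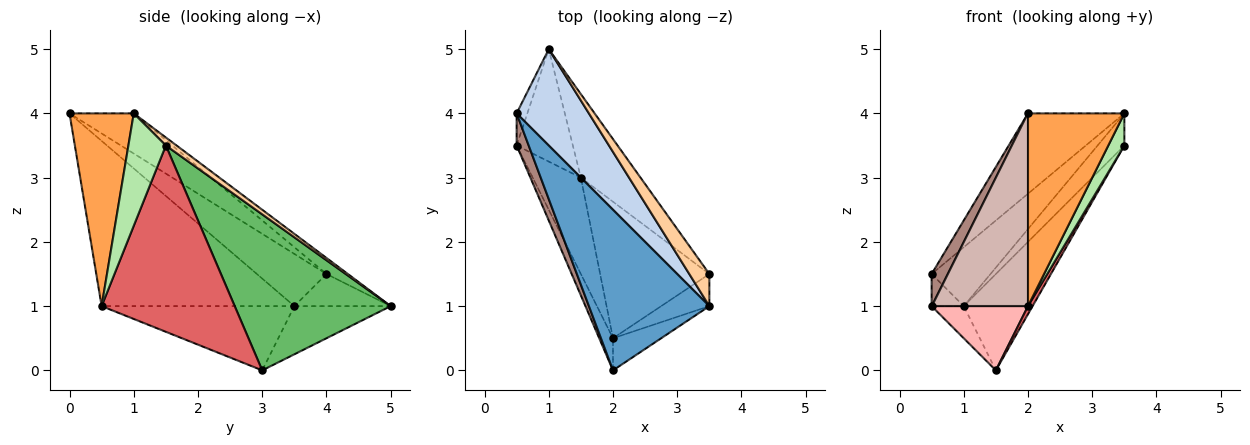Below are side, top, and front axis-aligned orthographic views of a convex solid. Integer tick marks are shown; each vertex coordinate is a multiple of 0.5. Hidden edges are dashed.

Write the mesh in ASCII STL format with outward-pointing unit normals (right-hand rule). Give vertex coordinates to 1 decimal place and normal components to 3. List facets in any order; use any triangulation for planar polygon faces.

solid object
 facet normal -0.286 0.429 0.857
  outer loop
   vertex 2.0 0.0 4.0
   vertex 3.5 1.0 4.0
   vertex 0.5 4.0 1.5
  endloop
 endfacet
 facet normal -0.186 0.512 0.838
  outer loop
   vertex 1.0 5.0 1.0
   vertex 0.5 4.0 1.5
   vertex 3.5 1.0 4.0
  endloop
 endfacet
 facet normal 0.549 -0.824 -0.137
  outer loop
   vertex 2.0 0.5 1.0
   vertex 3.5 1.0 4.0
   vertex 2.0 0.0 4.0
  endloop
 endfacet
 facet normal 0.272 0.680 0.680
  outer loop
   vertex 3.5 1.5 3.5
   vertex 1.0 5.0 1.0
   vertex 3.5 1.0 4.0
  endloop
 endfacet
 facet normal 0.864 0.381 -0.330
  outer loop
   vertex 3.5 1.5 3.5
   vertex 1.5 3.0 0.0
   vertex 1.0 5.0 1.0
  endloop
 endfacet
 facet normal 0.855 -0.367 -0.367
  outer loop
   vertex 3.5 1.5 3.5
   vertex 3.5 1.0 4.0
   vertex 2.0 0.5 1.0
  endloop
 endfacet
 facet normal 0.862 -0.030 -0.505
  outer loop
   vertex 3.5 1.5 3.5
   vertex 2.0 0.5 1.0
   vertex 1.5 3.0 0.0
  endloop
 endfacet
 facet normal -0.743 -0.371 -0.557
  outer loop
   vertex 0.5 3.5 1.0
   vertex 1.5 3.0 0.0
   vertex 2.0 0.5 1.0
  endloop
 endfacet
 facet normal -0.905 0.302 -0.302
  outer loop
   vertex 0.5 3.5 1.0
   vertex 0.5 4.0 1.5
   vertex 1.0 5.0 1.0
  endloop
 endfacet
 facet normal -0.636 0.212 -0.742
  outer loop
   vertex 0.5 3.5 1.0
   vertex 1.0 5.0 1.0
   vertex 1.5 3.0 0.0
  endloop
 endfacet
 facet normal -0.951 -0.219 0.219
  outer loop
   vertex 0.5 3.5 1.0
   vertex 2.0 0.0 4.0
   vertex 0.5 4.0 1.5
  endloop
 endfacet
 facet normal -0.892 -0.446 -0.074
  outer loop
   vertex 0.5 3.5 1.0
   vertex 2.0 0.5 1.0
   vertex 2.0 0.0 4.0
  endloop
 endfacet
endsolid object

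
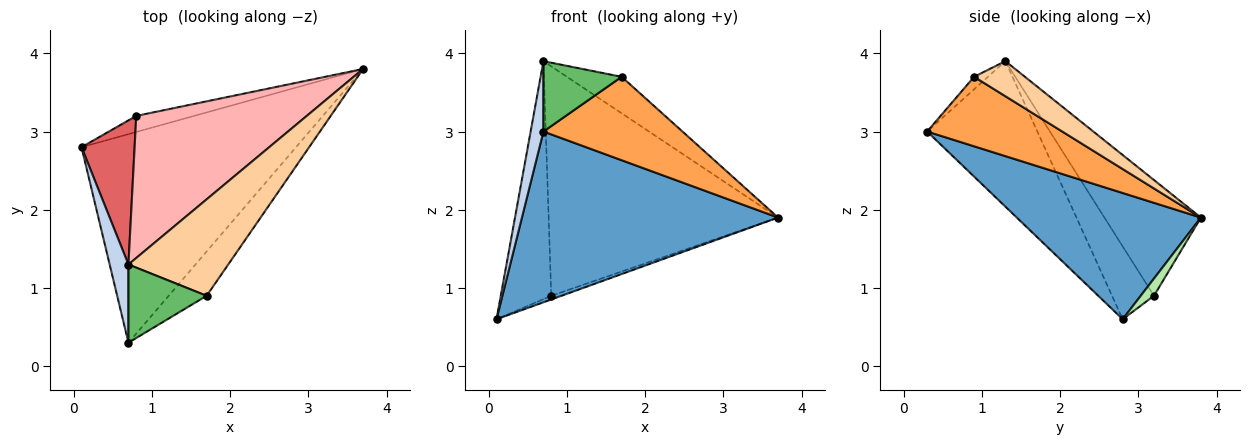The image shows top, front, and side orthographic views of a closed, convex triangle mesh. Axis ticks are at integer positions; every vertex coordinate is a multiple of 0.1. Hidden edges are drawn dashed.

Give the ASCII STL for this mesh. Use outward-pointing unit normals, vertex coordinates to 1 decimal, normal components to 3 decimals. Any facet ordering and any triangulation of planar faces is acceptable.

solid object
 facet normal 0.414 -0.577 -0.704
  outer loop
   vertex 0.7 0.3 3.0
   vertex 0.1 2.8 0.6
   vertex 3.7 3.8 1.9
  endloop
 endfacet
 facet normal -0.985 -0.114 0.127
  outer loop
   vertex 0.7 1.3 3.9
   vertex 0.1 2.8 0.6
   vertex 0.7 0.3 3.0
  endloop
 endfacet
 facet normal 0.651 -0.670 -0.356
  outer loop
   vertex 1.7 0.9 3.7
   vertex 0.7 0.3 3.0
   vertex 3.7 3.8 1.9
  endloop
 endfacet
 facet normal 0.312 0.336 0.889
  outer loop
   vertex 1.7 0.9 3.7
   vertex 3.7 3.8 1.9
   vertex 0.7 1.3 3.9
  endloop
 endfacet
 facet normal -0.118 -0.664 0.738
  outer loop
   vertex 1.7 0.9 3.7
   vertex 0.7 1.3 3.9
   vertex 0.7 0.3 3.0
  endloop
 endfacet
 facet normal 0.278 0.215 -0.936
  outer loop
   vertex 0.8 3.2 0.9
   vertex 3.7 3.8 1.9
   vertex 0.1 2.8 0.6
  endloop
 endfacet
 facet normal -0.579 0.697 0.422
  outer loop
   vertex 0.8 3.2 0.9
   vertex 0.1 2.8 0.6
   vertex 0.7 1.3 3.9
  endloop
 endfacet
 facet normal -0.337 0.801 0.496
  outer loop
   vertex 0.8 3.2 0.9
   vertex 0.7 1.3 3.9
   vertex 3.7 3.8 1.9
  endloop
 endfacet
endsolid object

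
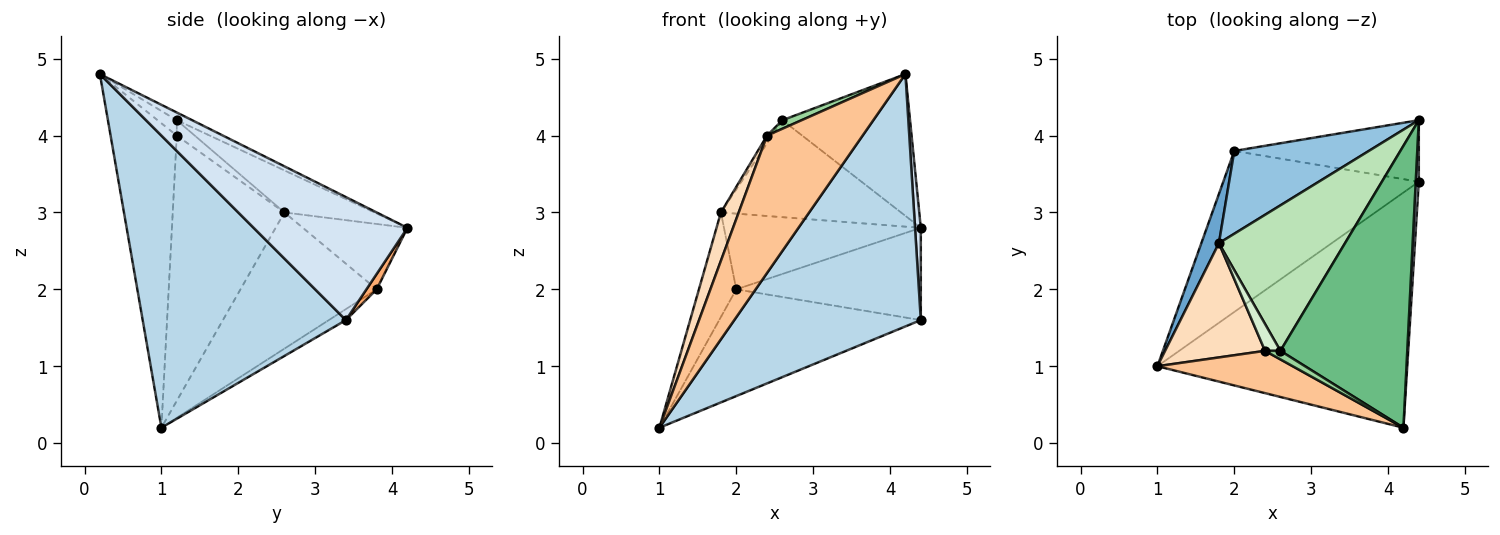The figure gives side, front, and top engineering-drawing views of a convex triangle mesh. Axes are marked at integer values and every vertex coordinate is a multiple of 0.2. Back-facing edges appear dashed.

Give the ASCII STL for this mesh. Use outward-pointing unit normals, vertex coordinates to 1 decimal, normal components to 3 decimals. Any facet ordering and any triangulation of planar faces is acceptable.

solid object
 facet normal -0.957 0.262 0.123
  outer loop
   vertex 2.0 3.8 2.0
   vertex 1.0 1.0 0.2
   vertex 1.8 2.6 3.0
  endloop
 endfacet
 facet normal -0.337 0.635 0.695
  outer loop
   vertex 2.0 3.8 2.0
   vertex 1.8 2.6 3.0
   vertex 4.4 4.2 2.8
  endloop
 endfacet
 facet normal 0.623 -0.572 -0.533
  outer loop
   vertex 4.4 3.4 1.6
   vertex 4.2 0.2 4.8
   vertex 1.0 1.0 0.2
  endloop
 endfacet
 facet normal 0.999 -0.037 0.025
  outer loop
   vertex 4.4 3.4 1.6
   vertex 4.4 4.2 2.8
   vertex 4.2 0.2 4.8
  endloop
 endfacet
 facet normal -0.047 0.552 -0.833
  outer loop
   vertex 4.4 3.4 1.6
   vertex 1.0 1.0 0.2
   vertex 2.0 3.8 2.0
  endloop
 endfacet
 facet normal 0.046 0.831 -0.554
  outer loop
   vertex 4.4 3.4 1.6
   vertex 2.0 3.8 2.0
   vertex 4.4 4.2 2.8
  endloop
 endfacet
 facet normal -0.552 -0.797 0.245
  outer loop
   vertex 2.4 1.2 4.0
   vertex 1.0 1.0 0.2
   vertex 4.2 0.2 4.8
  endloop
 endfacet
 facet normal -0.926 -0.148 0.349
  outer loop
   vertex 2.4 1.2 4.0
   vertex 1.8 2.6 3.0
   vertex 1.0 1.0 0.2
  endloop
 endfacet
 facet normal -0.054 0.449 0.892
  outer loop
   vertex 2.6 1.2 4.2
   vertex 4.2 0.2 4.8
   vertex 4.4 4.2 2.8
  endloop
 endfacet
 facet normal -0.577 -0.577 0.577
  outer loop
   vertex 2.6 1.2 4.2
   vertex 2.4 1.2 4.0
   vertex 4.2 0.2 4.8
  endloop
 endfacet
 facet normal -0.267 0.535 0.802
  outer loop
   vertex 2.6 1.2 4.2
   vertex 4.4 4.2 2.8
   vertex 1.8 2.6 3.0
  endloop
 endfacet
 facet normal -0.693 0.198 0.693
  outer loop
   vertex 2.6 1.2 4.2
   vertex 1.8 2.6 3.0
   vertex 2.4 1.2 4.0
  endloop
 endfacet
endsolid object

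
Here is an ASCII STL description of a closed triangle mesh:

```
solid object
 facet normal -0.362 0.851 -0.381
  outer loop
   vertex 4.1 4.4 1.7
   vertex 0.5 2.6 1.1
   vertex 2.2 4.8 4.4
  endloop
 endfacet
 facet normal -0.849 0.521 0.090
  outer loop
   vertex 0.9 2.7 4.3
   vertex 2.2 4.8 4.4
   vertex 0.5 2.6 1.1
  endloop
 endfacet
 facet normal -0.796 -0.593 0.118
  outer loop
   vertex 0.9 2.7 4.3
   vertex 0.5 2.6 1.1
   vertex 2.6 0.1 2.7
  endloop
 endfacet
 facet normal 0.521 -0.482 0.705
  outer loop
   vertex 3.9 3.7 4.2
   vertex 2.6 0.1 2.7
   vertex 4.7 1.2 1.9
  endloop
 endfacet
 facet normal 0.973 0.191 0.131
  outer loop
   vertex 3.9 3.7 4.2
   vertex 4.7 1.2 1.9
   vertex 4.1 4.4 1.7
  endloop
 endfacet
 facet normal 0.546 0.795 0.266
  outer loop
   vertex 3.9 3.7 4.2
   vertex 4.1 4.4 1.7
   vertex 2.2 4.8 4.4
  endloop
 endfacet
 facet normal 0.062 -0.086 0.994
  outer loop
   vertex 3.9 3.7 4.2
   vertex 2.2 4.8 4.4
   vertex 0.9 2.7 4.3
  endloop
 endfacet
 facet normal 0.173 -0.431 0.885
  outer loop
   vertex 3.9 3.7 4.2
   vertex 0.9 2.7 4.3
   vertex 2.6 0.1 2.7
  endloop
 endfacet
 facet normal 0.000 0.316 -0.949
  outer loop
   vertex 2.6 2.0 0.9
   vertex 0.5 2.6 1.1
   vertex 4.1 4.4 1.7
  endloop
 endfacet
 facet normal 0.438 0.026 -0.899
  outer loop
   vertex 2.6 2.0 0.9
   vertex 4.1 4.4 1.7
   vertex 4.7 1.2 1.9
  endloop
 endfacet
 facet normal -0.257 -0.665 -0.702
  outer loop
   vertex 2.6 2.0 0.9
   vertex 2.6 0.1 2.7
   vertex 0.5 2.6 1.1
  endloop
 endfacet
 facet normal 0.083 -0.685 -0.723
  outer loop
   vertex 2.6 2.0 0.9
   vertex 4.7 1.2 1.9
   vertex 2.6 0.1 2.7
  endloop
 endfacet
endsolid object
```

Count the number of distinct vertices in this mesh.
8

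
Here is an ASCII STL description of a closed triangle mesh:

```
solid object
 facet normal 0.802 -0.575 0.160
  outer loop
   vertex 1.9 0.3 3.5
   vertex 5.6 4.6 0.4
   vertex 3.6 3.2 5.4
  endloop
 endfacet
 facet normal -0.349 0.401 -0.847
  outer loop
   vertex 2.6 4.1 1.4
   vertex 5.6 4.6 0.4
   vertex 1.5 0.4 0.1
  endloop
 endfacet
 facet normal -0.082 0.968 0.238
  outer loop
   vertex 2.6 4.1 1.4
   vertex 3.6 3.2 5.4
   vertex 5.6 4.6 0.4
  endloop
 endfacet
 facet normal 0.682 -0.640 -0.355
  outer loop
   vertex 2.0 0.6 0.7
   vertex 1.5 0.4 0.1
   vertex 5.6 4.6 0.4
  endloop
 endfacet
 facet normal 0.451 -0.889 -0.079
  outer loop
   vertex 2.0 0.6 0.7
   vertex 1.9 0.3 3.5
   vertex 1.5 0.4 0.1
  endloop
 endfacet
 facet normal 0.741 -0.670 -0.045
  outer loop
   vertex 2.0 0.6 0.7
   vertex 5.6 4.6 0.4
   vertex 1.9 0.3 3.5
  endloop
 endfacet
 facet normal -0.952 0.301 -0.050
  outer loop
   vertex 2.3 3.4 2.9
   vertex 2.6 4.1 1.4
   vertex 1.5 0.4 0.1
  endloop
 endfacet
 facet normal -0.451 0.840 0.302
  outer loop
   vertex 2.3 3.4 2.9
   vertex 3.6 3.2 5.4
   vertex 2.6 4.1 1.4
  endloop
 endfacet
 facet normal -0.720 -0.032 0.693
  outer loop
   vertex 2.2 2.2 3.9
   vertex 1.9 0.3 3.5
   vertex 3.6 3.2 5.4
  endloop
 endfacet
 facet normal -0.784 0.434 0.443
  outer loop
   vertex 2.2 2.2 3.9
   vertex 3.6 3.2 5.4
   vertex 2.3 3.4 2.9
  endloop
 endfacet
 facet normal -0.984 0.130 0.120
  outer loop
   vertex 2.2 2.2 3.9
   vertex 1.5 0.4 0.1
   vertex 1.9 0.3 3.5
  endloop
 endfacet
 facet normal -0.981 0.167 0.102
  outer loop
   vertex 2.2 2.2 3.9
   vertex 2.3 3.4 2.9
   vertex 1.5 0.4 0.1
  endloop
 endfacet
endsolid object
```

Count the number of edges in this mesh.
18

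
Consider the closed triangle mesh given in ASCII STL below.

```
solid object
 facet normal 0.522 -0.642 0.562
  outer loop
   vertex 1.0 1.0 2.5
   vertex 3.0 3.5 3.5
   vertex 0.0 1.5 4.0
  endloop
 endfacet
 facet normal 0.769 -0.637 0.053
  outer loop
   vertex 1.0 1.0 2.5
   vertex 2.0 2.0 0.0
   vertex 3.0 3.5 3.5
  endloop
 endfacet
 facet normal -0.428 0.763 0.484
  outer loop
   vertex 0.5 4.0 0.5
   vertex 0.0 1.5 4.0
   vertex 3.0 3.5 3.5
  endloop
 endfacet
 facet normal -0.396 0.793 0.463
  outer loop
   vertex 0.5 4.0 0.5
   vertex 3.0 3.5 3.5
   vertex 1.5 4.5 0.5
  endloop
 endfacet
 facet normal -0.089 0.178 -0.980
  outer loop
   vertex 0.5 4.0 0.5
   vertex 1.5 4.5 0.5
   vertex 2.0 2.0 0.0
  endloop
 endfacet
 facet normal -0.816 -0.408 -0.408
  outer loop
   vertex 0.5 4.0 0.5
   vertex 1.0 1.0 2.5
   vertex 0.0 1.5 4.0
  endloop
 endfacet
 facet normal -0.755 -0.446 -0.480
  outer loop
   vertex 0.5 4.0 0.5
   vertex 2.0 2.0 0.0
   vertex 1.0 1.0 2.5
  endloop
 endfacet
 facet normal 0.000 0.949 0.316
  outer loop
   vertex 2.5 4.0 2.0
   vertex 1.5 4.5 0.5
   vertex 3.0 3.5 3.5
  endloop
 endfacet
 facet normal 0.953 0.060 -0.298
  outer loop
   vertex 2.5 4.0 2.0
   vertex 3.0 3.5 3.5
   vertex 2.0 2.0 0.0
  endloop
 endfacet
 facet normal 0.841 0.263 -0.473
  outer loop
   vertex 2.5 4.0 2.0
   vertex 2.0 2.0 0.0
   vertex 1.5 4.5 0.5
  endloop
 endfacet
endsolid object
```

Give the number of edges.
15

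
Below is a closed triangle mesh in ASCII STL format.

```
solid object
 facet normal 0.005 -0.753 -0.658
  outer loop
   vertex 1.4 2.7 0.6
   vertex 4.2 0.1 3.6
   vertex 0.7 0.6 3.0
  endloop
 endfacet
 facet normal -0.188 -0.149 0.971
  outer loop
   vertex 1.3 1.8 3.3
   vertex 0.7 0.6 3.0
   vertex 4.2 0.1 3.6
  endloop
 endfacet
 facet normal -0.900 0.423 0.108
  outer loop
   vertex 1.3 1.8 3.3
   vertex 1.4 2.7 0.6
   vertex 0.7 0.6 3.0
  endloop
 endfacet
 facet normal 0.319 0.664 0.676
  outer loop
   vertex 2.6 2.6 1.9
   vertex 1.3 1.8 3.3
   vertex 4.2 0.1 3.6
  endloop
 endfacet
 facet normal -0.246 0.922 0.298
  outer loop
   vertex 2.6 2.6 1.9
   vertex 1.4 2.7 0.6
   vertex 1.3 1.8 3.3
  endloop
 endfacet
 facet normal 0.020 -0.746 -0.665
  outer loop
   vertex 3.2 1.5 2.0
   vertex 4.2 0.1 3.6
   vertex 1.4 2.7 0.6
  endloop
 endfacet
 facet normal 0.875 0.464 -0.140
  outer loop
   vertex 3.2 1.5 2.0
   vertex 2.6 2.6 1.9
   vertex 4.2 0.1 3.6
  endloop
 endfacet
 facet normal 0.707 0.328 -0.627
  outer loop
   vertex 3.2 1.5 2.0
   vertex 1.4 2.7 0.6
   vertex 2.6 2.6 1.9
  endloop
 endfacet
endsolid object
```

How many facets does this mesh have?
8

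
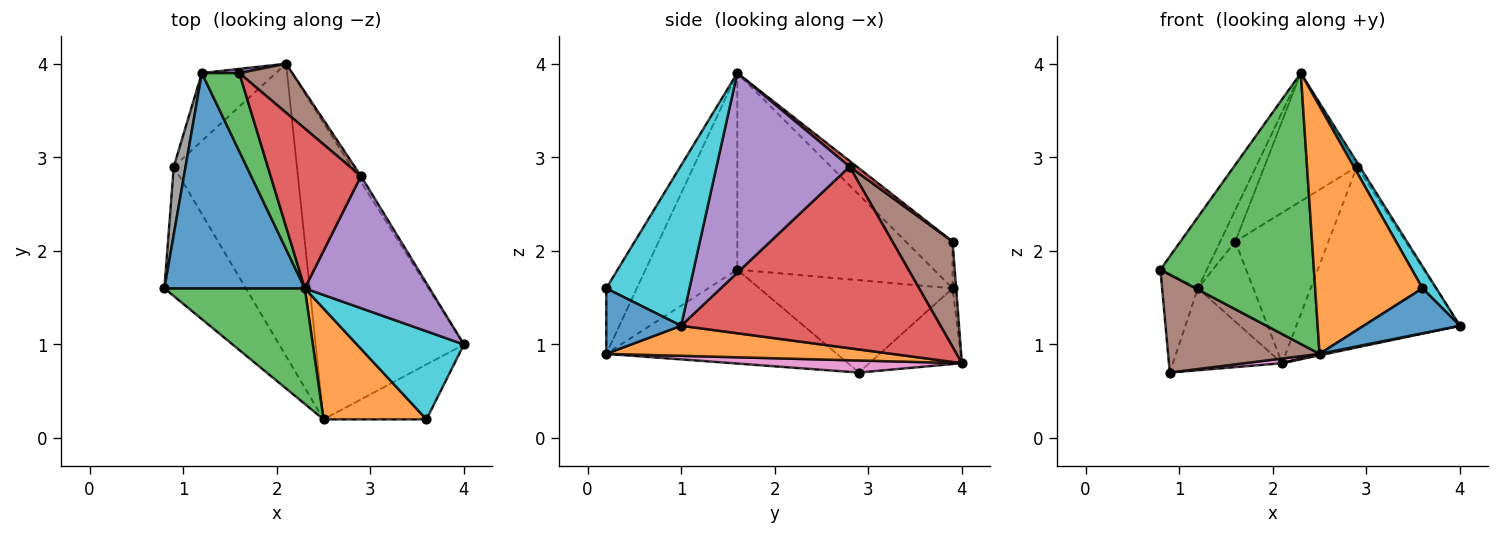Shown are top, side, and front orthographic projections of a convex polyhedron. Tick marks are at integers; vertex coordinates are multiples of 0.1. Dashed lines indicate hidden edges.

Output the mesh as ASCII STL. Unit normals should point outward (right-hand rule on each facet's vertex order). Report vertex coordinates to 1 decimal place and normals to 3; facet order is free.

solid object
 facet normal -0.799 0.189 0.571
  outer loop
   vertex 1.2 3.9 1.6
   vertex 0.8 1.6 1.8
   vertex 2.3 1.6 3.9
  endloop
 endfacet
 facet normal 0.199 -0.005 -0.980
  outer loop
   vertex 2.5 0.2 0.9
   vertex 2.1 4.0 0.8
   vertex 4.0 1.0 1.2
  endloop
 endfacet
 facet normal -0.482 -0.806 0.344
  outer loop
   vertex 2.5 0.2 0.9
   vertex 2.3 1.6 3.9
   vertex 0.8 1.6 1.8
  endloop
 endfacet
 facet normal 0.846 0.533 -0.017
  outer loop
   vertex 2.9 2.8 2.9
   vertex 4.0 1.0 1.2
   vertex 2.1 4.0 0.8
  endloop
 endfacet
 facet normal 0.848 0.018 0.530
  outer loop
   vertex 2.9 2.8 2.9
   vertex 2.3 1.6 3.9
   vertex 4.0 1.0 1.2
  endloop
 endfacet
 facet normal -0.677 -0.445 -0.587
  outer loop
   vertex 0.9 2.9 0.7
   vertex 2.5 0.2 0.9
   vertex 0.8 1.6 1.8
  endloop
 endfacet
 facet normal 0.098 -0.016 -0.995
  outer loop
   vertex 0.9 2.9 0.7
   vertex 2.1 4.0 0.8
   vertex 2.5 0.2 0.9
  endloop
 endfacet
 facet normal -0.976 0.181 0.125
  outer loop
   vertex 0.9 2.9 0.7
   vertex 0.8 1.6 1.8
   vertex 1.2 3.9 1.6
  endloop
 endfacet
 facet normal -0.547 0.645 -0.534
  outer loop
   vertex 0.9 2.9 0.7
   vertex 1.2 3.9 1.6
   vertex 2.1 4.0 0.8
  endloop
 endfacet
 facet normal 0.824 -0.137 0.549
  outer loop
   vertex 3.6 0.2 1.6
   vertex 4.0 1.0 1.2
   vertex 2.3 1.6 3.9
  endloop
 endfacet
 facet normal 0.442 -0.568 -0.694
  outer loop
   vertex 3.6 0.2 1.6
   vertex 2.5 0.2 0.9
   vertex 4.0 1.0 1.2
  endloop
 endfacet
 facet normal -0.252 -0.883 0.395
  outer loop
   vertex 3.6 0.2 1.6
   vertex 2.3 1.6 3.9
   vertex 2.5 0.2 0.9
  endloop
 endfacet
 facet normal -0.757 0.244 0.606
  outer loop
   vertex 1.6 3.9 2.1
   vertex 1.2 3.9 1.6
   vertex 2.3 1.6 3.9
  endloop
 endfacet
 facet normal 0.049 0.625 0.779
  outer loop
   vertex 1.6 3.9 2.1
   vertex 2.3 1.6 3.9
   vertex 2.9 2.8 2.9
  endloop
 endfacet
 facet normal -0.065 0.997 0.052
  outer loop
   vertex 1.6 3.9 2.1
   vertex 2.1 4.0 0.8
   vertex 1.2 3.9 1.6
  endloop
 endfacet
 facet normal 0.523 0.810 0.264
  outer loop
   vertex 1.6 3.9 2.1
   vertex 2.9 2.8 2.9
   vertex 2.1 4.0 0.8
  endloop
 endfacet
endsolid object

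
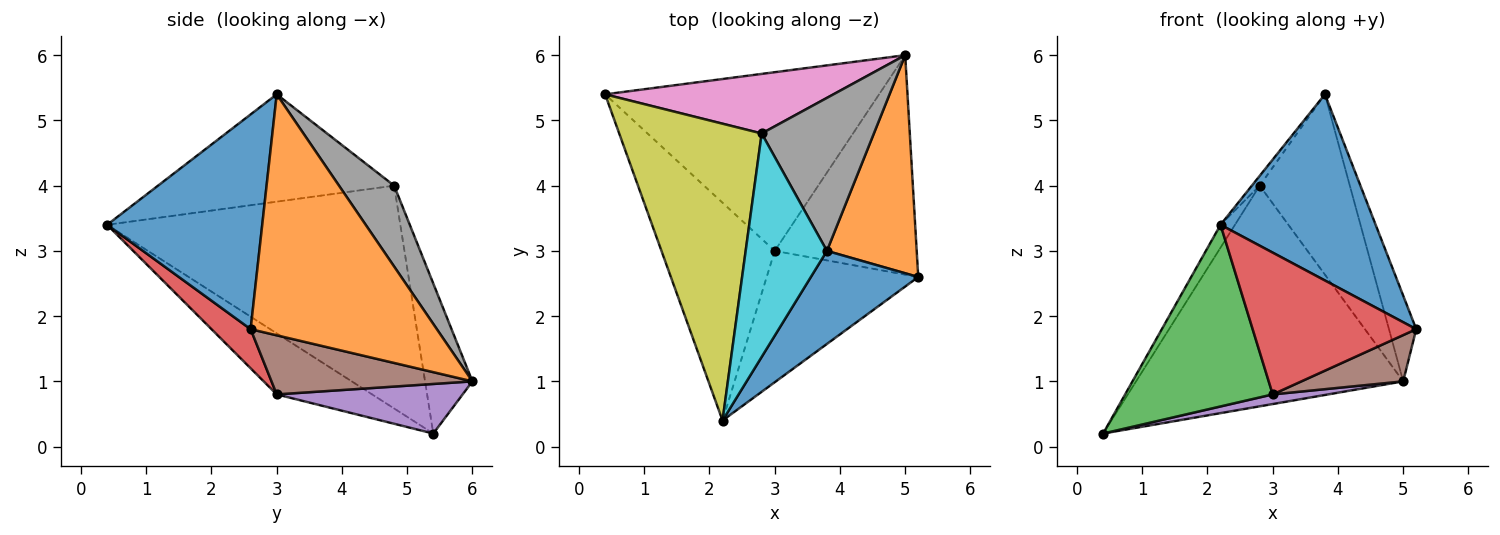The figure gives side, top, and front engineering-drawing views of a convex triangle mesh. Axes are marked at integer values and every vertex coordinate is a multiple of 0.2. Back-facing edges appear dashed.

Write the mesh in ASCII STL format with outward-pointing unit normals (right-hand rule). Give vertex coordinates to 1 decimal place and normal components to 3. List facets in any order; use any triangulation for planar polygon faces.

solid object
 facet normal 0.667 -0.667 0.333
  outer loop
   vertex 3.8 3.0 5.4
   vertex 2.2 0.4 3.4
   vertex 5.2 2.6 1.8
  endloop
 endfacet
 facet normal 0.928 0.136 0.346
  outer loop
   vertex 5.0 6.0 1.0
   vertex 3.8 3.0 5.4
   vertex 5.2 2.6 1.8
  endloop
 endfacet
 facet normal -0.383 -0.592 -0.710
  outer loop
   vertex 3.0 3.0 0.8
   vertex 2.2 0.4 3.4
   vertex 0.4 5.4 0.2
  endloop
 endfacet
 facet normal 0.173 -0.723 -0.669
  outer loop
   vertex 3.0 3.0 0.8
   vertex 5.2 2.6 1.8
   vertex 2.2 0.4 3.4
  endloop
 endfacet
 facet normal 0.178 -0.053 -0.983
  outer loop
   vertex 3.0 3.0 0.8
   vertex 0.4 5.4 0.2
   vertex 5.0 6.0 1.0
  endloop
 endfacet
 facet normal 0.377 -0.191 -0.906
  outer loop
   vertex 3.0 3.0 0.8
   vertex 5.0 6.0 1.0
   vertex 5.2 2.6 1.8
  endloop
 endfacet
 facet normal -0.169 0.952 0.257
  outer loop
   vertex 2.8 4.8 4.0
   vertex 5.0 6.0 1.0
   vertex 0.4 5.4 0.2
  endloop
 endfacet
 facet normal 0.423 0.691 0.586
  outer loop
   vertex 2.8 4.8 4.0
   vertex 3.8 3.0 5.4
   vertex 5.0 6.0 1.0
  endloop
 endfacet
 facet normal -0.842 0.041 0.538
  outer loop
   vertex 2.8 4.8 4.0
   vertex 0.4 5.4 0.2
   vertex 2.2 0.4 3.4
  endloop
 endfacet
 facet normal -0.797 0.026 0.603
  outer loop
   vertex 2.8 4.8 4.0
   vertex 2.2 0.4 3.4
   vertex 3.8 3.0 5.4
  endloop
 endfacet
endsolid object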